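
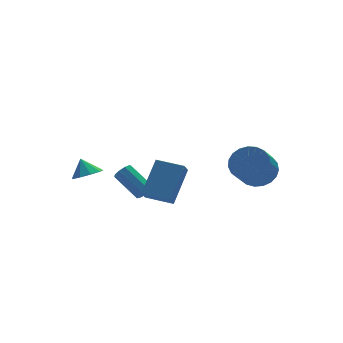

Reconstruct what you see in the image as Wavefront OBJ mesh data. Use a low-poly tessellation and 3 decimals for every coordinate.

v -0.594 -0.533 -1.305
v -0.271 -0.682 -0.886
v -0.824 0.744 0.045
v -1.146 0.893 -0.375
v -0.082 -0.456 -1.12
v -0.634 0.97 -0.189
v -0.132 -0.266 -1.44
v -0.685 1.16 -0.51
v -0.399 -0.201 -1.698
v -0.951 1.225 -0.767
v -0.756 -0.291 -1.772
v -1.309 1.134 -0.841
v -1.038 -0.495 -1.628
v -1.59 0.931 -0.697
v -1.112 -0.716 -1.332
v -1.664 0.71 -0.402
v -0.943 -0.852 -1.025
v -1.496 0.574 -0.094
v -0.611 -0.838 -0.848
v -1.164 0.588 0.083
v -0.953 -4.321 0.08
v -1.367 -4.776 0.709
v -1.932 -3.246 0.214
v -2.346 -3.702 0.843
v 0.286 -3.378 1.577
v -0.128 -3.834 2.206
v -0.693 -2.304 1.711
v -1.107 -2.759 2.34
v 4.199 -3.273 0.473
v 4.973 -3.976 0.647
v 4.054 -4.711 1.761
v 3.281 -4.007 1.587
v 5.071 -3.659 0.937
v 4.152 -4.393 2.051
v 5.018 -3.275 1.146
v 4.099 -4.009 2.261
v 4.823 -2.89 1.239
v 3.905 -3.624 2.354
v 4.521 -2.572 1.2
v 3.603 -3.306 2.314
v 4.163 -2.375 1.035
v 3.245 -3.109 2.149
v 3.811 -2.333 0.772
v 2.893 -3.067 1.887
v 3.527 -2.454 0.458
v 2.608 -3.188 1.573
v 3.358 -2.716 0.147
v 2.44 -3.45 1.261
v 3.335 -3.075 -0.109
v 2.417 -3.809 1.006
v 3.462 -3.468 -0.263
v 2.543 -4.202 0.851
v 3.715 -3.827 -0.291
v 2.797 -4.561 0.824
v 4.053 -4.09 -0.186
v 3.135 -4.824 0.928
v 4.416 -4.213 0.032
v 3.497 -4.947 1.147
v 4.741 -4.172 0.327
v 3.823 -4.906 1.442
v -2.357 2.517 -1.181
v -1.906 1.932 -0.762
v -2.463 3.083 -0.279
v -1.552 2.34 -0.976
v -1.574 2.831 -1.286
v -1.964 3.176 -1.547
v -2.537 3.212 -1.637
v -3.026 2.923 -1.513
v -3.203 2.445 -1.234
v -2.983 2 -0.93
v -2.471 1.798 -0.744
f 2 1 5
f 2 5 3
f 3 5 6
f 3 6 4
f 5 1 7
f 5 7 6
f 6 7 8
f 6 8 4
f 7 1 9
f 7 9 8
f 8 9 10
f 8 10 4
f 9 1 11
f 9 11 10
f 10 11 12
f 10 12 4
f 11 1 13
f 11 13 12
f 12 13 14
f 12 14 4
f 13 1 15
f 13 15 14
f 14 15 16
f 14 16 4
f 15 1 17
f 15 17 16
f 16 17 18
f 16 18 4
f 17 1 19
f 17 19 18
f 18 19 20
f 18 20 4
f 19 1 2
f 19 2 20
f 20 2 3
f 20 3 4
f 22 24 21
f 25 22 21
f 21 24 23
f 23 25 21
f 22 28 24
f 26 22 25
f 26 28 22
f 24 28 23
f 27 25 23
f 23 28 27
f 27 26 25
f 28 26 27
f 30 29 33
f 30 33 31
f 31 33 34
f 31 34 32
f 33 29 35
f 33 35 34
f 34 35 36
f 34 36 32
f 35 29 37
f 35 37 36
f 36 37 38
f 36 38 32
f 37 29 39
f 37 39 38
f 38 39 40
f 38 40 32
f 39 29 41
f 39 41 40
f 40 41 42
f 40 42 32
f 41 29 43
f 41 43 42
f 42 43 44
f 42 44 32
f 43 29 45
f 43 45 44
f 44 45 46
f 44 46 32
f 45 29 47
f 45 47 46
f 46 47 48
f 46 48 32
f 47 29 49
f 47 49 48
f 48 49 50
f 48 50 32
f 49 29 51
f 49 51 50
f 50 51 52
f 50 52 32
f 51 29 53
f 51 53 52
f 52 53 54
f 52 54 32
f 53 29 55
f 53 55 54
f 54 55 56
f 54 56 32
f 55 29 57
f 55 57 56
f 56 57 58
f 56 58 32
f 57 29 59
f 57 59 58
f 58 59 60
f 58 60 32
f 59 29 30
f 59 30 60
f 60 30 31
f 60 31 32
f 62 61 64
f 62 64 63
f 64 61 65
f 64 65 63
f 65 61 66
f 65 66 63
f 66 61 67
f 66 67 63
f 67 61 68
f 67 68 63
f 68 61 69
f 68 69 63
f 69 61 70
f 69 70 63
f 70 61 71
f 70 71 63
f 71 61 62
f 71 62 63



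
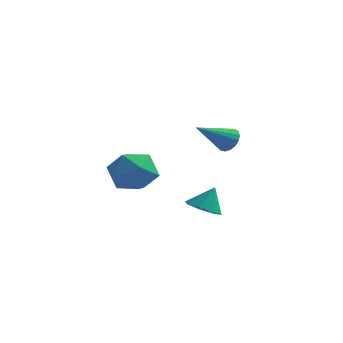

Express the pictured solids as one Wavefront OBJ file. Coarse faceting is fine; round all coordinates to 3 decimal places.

v -0.92 2.601 -0.321
v -0.082 1.765 -0.422
v -2.258 1.235 -0.118
v -1.42 0.399 -0.219
v -1.454 1.093 0.745
v -0.627 1.937 0.62
v -1.713 1.063 -1.16
v -0.886 1.907 -1.285
v -0.572 0.815 -0.94
v -0.412 0.833 0.237
v -1.928 2.167 -0.777
v -1.768 2.185 0.4
v 1.564 2.489 -2.248
v 2.356 2.569 -2.518
v 1.896 2.911 -1.152
v 2.008 3.1 -2.617
v 1.4 3.274 -2.5
v 0.888 2.988 -2.235
v 0.773 2.41 -1.978
v 1.121 1.879 -1.879
v 1.729 1.705 -1.996
v 2.24 1.991 -2.261
v 3.948 -0.316 2.802
v 4.287 -0.179 3.291
v 3.132 -1.564 3.718
v 4.053 -0.007 3.318
v 3.795 0.095 3.226
v 3.572 0.103 3.038
v 3.436 0.014 2.795
v 3.416 -0.15 2.554
v 3.519 -0.352 2.37
v 3.72 -0.546 2.285
v 3.973 -0.687 2.319
v 4.221 -0.743 2.463
v 4.406 -0.702 2.685
v 4.486 -0.572 2.934
v 4.443 -0.383 3.152
f 1 12 6
f 1 6 2
f 1 2 8
f 1 8 11
f 1 11 12
f 2 6 10
f 6 12 5
f 12 11 3
f 11 8 7
f 8 2 9
f 4 10 5
f 4 5 3
f 4 3 7
f 4 7 9
f 4 9 10
f 5 10 6
f 3 5 12
f 7 3 11
f 9 7 8
f 10 9 2
f 14 13 16
f 14 16 15
f 16 13 17
f 16 17 15
f 17 13 18
f 17 18 15
f 18 13 19
f 18 19 15
f 19 13 20
f 19 20 15
f 20 13 21
f 20 21 15
f 21 13 22
f 21 22 15
f 22 13 14
f 22 14 15
f 24 23 26
f 24 26 25
f 26 23 27
f 26 27 25
f 27 23 28
f 27 28 25
f 28 23 29
f 28 29 25
f 29 23 30
f 29 30 25
f 30 23 31
f 30 31 25
f 31 23 32
f 31 32 25
f 32 23 33
f 32 33 25
f 33 23 34
f 33 34 25
f 34 23 35
f 34 35 25
f 35 23 36
f 35 36 25
f 36 23 37
f 36 37 25
f 37 23 24
f 37 24 25



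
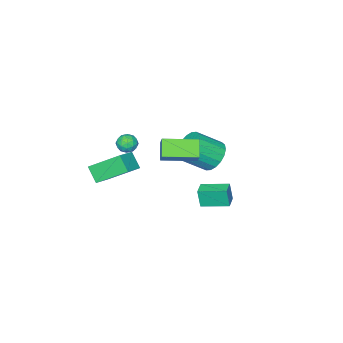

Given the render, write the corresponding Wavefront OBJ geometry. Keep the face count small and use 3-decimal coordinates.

v -3.484 1.357 -0.493
v -2.749 1.452 -1.236
v -1.561 0.599 -0.171
v -2.296 0.503 0.573
v -2.694 1.842 -0.985
v -1.506 0.989 0.08
v -2.796 2.136 -0.636
v -1.607 1.283 0.429
v -3.033 2.276 -0.259
v -1.845 1.422 0.806
v -3.361 2.233 0.072
v -2.172 1.38 1.137
v -3.712 2.017 0.291
v -2.524 1.164 1.356
v -4.019 1.671 0.355
v -2.83 0.817 1.42
v -4.219 1.261 0.251
v -3.031 0.408 1.316
v -4.274 0.871 -0
v -3.086 0.018 1.065
v -4.173 0.577 -0.349
v -2.984 -0.276 0.716
v -3.935 0.438 -0.726
v -2.747 -0.416 0.339
v -3.608 0.48 -1.057
v -2.419 -0.373 0.008
v -3.256 0.696 -1.276
v -2.068 -0.157 -0.211
v -2.95 1.043 -1.34
v -1.761 0.189 -0.275
v 0.214 -1.306 0.503
v 0.653 -1.305 0.999
v -0.233 -2.195 0.901
v 0.206 -2.194 1.397
v -0.262 -1.725 1.367
v 0.015 -1.176 1.121
v 0.405 -2.324 0.779
v 0.682 -1.775 0.533
v 0.771 -1.934 1.17
v 0.359 -1.564 1.533
v 0.061 -1.936 0.367
v -0.351 -1.566 0.73
v 0.473 -1.227 0.716
v -0.053 -2.273 1.184
v -0.328 -1.997 1.166
v -0.07 -1.996 1.458
v 0.098 -1.152 0.788
v 0.356 -1.151 1.079
v -0.182 -1.398 1.296
v 0.064 -2.349 0.821
v 0.322 -2.348 1.112
v 0.49 -1.504 0.442
v 0.748 -1.503 0.734
v 0.602 -2.102 0.604
v 0.8 -1.596 1.108
v 0.537 -2.119 1.342
v 0.654 -2.196 0.979
v 0.817 -1.873 0.834
v 0.558 -1.379 1.322
v 0.295 -1.901 1.556
v 0.02 -1.626 1.538
v 0.183 -1.303 1.393
v 0.627 -1.749 1.422
v 0.125 -1.599 0.344
v -0.138 -2.121 0.578
v 0.237 -2.197 0.507
v 0.4 -1.874 0.362
v -0.117 -1.381 0.558
v -0.38 -1.904 0.792
v -0.397 -1.627 1.066
v -0.234 -1.304 0.921
v -0.207 -1.751 0.478
v 2.384 2.94 3.06
v 1.754 2.336 3.839
v 0.96 4.266 2.936
v 0.33 3.662 3.715
v 2.85 3.518 3.885
v 2.22 2.914 4.664
v 1.426 4.844 3.761
v 0.796 4.24 4.54
v 1.766 -2.268 -0.149
v 0.813 -0.767 1.042
v 1.921 -1.495 -1
v 0.968 0.006 0.191
v 3.032 -1.906 0.409
v 2.079 -0.405 1.6
v 3.187 -1.133 -0.442
v 2.234 0.368 0.749
v -3.417 0.664 -4.458
v -3.375 0.458 -3.276
v -4.309 2.06 -4.182
v -4.267 1.854 -3.001
v -2.613 1.166 -4.399
v -2.571 0.96 -3.218
v -3.505 2.562 -4.124
v -3.463 2.356 -2.942
f 2 1 5
f 2 5 3
f 3 5 6
f 3 6 4
f 5 1 7
f 5 7 6
f 6 7 8
f 6 8 4
f 7 1 9
f 7 9 8
f 8 9 10
f 8 10 4
f 9 1 11
f 9 11 10
f 10 11 12
f 10 12 4
f 11 1 13
f 11 13 12
f 12 13 14
f 12 14 4
f 13 1 15
f 13 15 14
f 14 15 16
f 14 16 4
f 15 1 17
f 15 17 16
f 16 17 18
f 16 18 4
f 17 1 19
f 17 19 18
f 18 19 20
f 18 20 4
f 19 1 21
f 19 21 20
f 20 21 22
f 20 22 4
f 21 1 23
f 21 23 22
f 22 23 24
f 22 24 4
f 23 1 25
f 23 25 24
f 24 25 26
f 24 26 4
f 25 1 27
f 25 27 26
f 26 27 28
f 26 28 4
f 27 1 29
f 27 29 28
f 28 29 30
f 28 30 4
f 29 1 2
f 29 2 30
f 30 2 3
f 30 3 4
f 31 68 47
f 68 42 71
f 47 71 36
f 68 71 47
f 31 47 43
f 47 36 48
f 43 48 32
f 47 48 43
f 31 43 52
f 43 32 53
f 52 53 38
f 43 53 52
f 31 52 64
f 52 38 67
f 64 67 41
f 52 67 64
f 31 64 68
f 64 41 72
f 68 72 42
f 64 72 68
f 32 48 59
f 48 36 62
f 59 62 40
f 48 62 59
f 36 71 49
f 71 42 70
f 49 70 35
f 71 70 49
f 42 72 69
f 72 41 65
f 69 65 33
f 72 65 69
f 41 67 66
f 67 38 54
f 66 54 37
f 67 54 66
f 38 53 58
f 53 32 55
f 58 55 39
f 53 55 58
f 34 60 46
f 60 40 61
f 46 61 35
f 60 61 46
f 34 46 44
f 46 35 45
f 44 45 33
f 46 45 44
f 34 44 51
f 44 33 50
f 51 50 37
f 44 50 51
f 34 51 56
f 51 37 57
f 56 57 39
f 51 57 56
f 34 56 60
f 56 39 63
f 60 63 40
f 56 63 60
f 35 61 49
f 61 40 62
f 49 62 36
f 61 62 49
f 33 45 69
f 45 35 70
f 69 70 42
f 45 70 69
f 37 50 66
f 50 33 65
f 66 65 41
f 50 65 66
f 39 57 58
f 57 37 54
f 58 54 38
f 57 54 58
f 40 63 59
f 63 39 55
f 59 55 32
f 63 55 59
f 74 76 73
f 77 74 73
f 73 76 75
f 75 77 73
f 74 80 76
f 78 74 77
f 78 80 74
f 76 80 75
f 79 77 75
f 75 80 79
f 79 78 77
f 80 78 79
f 82 84 81
f 85 82 81
f 81 84 83
f 83 85 81
f 82 88 84
f 86 82 85
f 86 88 82
f 84 88 83
f 87 85 83
f 83 88 87
f 87 86 85
f 88 86 87
f 90 92 89
f 93 90 89
f 89 92 91
f 91 93 89
f 90 96 92
f 94 90 93
f 94 96 90
f 92 96 91
f 95 93 91
f 91 96 95
f 95 94 93
f 96 94 95



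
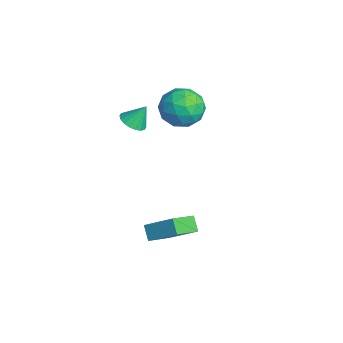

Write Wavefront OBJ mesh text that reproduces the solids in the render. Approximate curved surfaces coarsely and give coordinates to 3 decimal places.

v 2.622 -3.656 -4.972
v 1.975 -3.704 -4.348
v 3.507 -2.5 -3.965
v 2.86 -2.548 -3.342
v 3.4 -4.872 -4.258
v 2.753 -4.92 -3.635
v 4.285 -3.716 -3.252
v 3.638 -3.764 -2.628
v -2.977 -4.123 -0.648
v -2.306 -4.449 -0.506
v -2.883 -3.457 0.428
v -2.22 -4.175 -0.683
v -2.284 -3.89 -0.854
v -2.485 -3.651 -0.984
v -2.784 -3.506 -1.047
v -3.121 -3.483 -1.032
v -3.43 -3.587 -0.941
v -3.649 -3.797 -0.791
v -3.735 -4.072 -0.614
v -3.671 -4.357 -0.443
v -3.469 -4.595 -0.313
v -3.17 -4.741 -0.249
v -2.833 -4.763 -0.265
v -2.525 -4.659 -0.356
v -3.421 -0.954 0.512
v -2.644 -0.796 -0.442
v -2.536 -2.704 0.942
v -1.759 -2.546 -0.012
v -1.671 -1.816 0.987
v -2.218 -0.734 0.721
v -2.962 -2.766 -0.221
v -3.509 -1.684 -0.487
v -2.361 -1.916 -0.896
v -1.563 -1.328 -0.149
v -3.617 -2.172 0.649
v -2.819 -1.584 1.396
v -3.11 -0.722 -0.003
v -2.07 -2.778 0.503
v -2.018 -2.349 1.09
v -1.561 -2.256 0.529
v -2.86 -0.685 0.681
v -2.403 -0.592 0.12
v -1.831 -1.191 0.96
v -2.777 -2.908 0.38
v -2.32 -2.815 -0.181
v -3.619 -1.244 -0.029
v -3.162 -1.151 -0.59
v -3.349 -2.309 -0.46
v -2.487 -1.287 -0.83
v -1.967 -2.315 -0.578
v -2.674 -2.444 -0.7
v -2.996 -1.809 -0.856
v -2.018 -0.941 -0.392
v -1.498 -1.97 -0.139
v -1.446 -1.541 0.449
v -1.767 -0.905 0.292
v -1.852 -1.6 -0.658
v -3.682 -1.53 0.639
v -3.162 -2.559 0.892
v -3.413 -2.595 0.208
v -3.734 -1.959 0.051
v -3.213 -1.185 1.078
v -2.693 -2.213 1.33
v -2.184 -1.691 1.356
v -2.506 -1.056 1.2
v -3.328 -1.9 1.158
f 2 4 1
f 5 2 1
f 1 4 3
f 3 5 1
f 2 8 4
f 6 2 5
f 6 8 2
f 4 8 3
f 7 5 3
f 3 8 7
f 7 6 5
f 8 6 7
f 10 9 12
f 10 12 11
f 12 9 13
f 12 13 11
f 13 9 14
f 13 14 11
f 14 9 15
f 14 15 11
f 15 9 16
f 15 16 11
f 16 9 17
f 16 17 11
f 17 9 18
f 17 18 11
f 18 9 19
f 18 19 11
f 19 9 20
f 19 20 11
f 20 9 21
f 20 21 11
f 21 9 22
f 21 22 11
f 22 9 23
f 22 23 11
f 23 9 24
f 23 24 11
f 24 9 10
f 24 10 11
f 25 62 41
f 62 36 65
f 41 65 30
f 62 65 41
f 25 41 37
f 41 30 42
f 37 42 26
f 41 42 37
f 25 37 46
f 37 26 47
f 46 47 32
f 37 47 46
f 25 46 58
f 46 32 61
f 58 61 35
f 46 61 58
f 25 58 62
f 58 35 66
f 62 66 36
f 58 66 62
f 26 42 53
f 42 30 56
f 53 56 34
f 42 56 53
f 30 65 43
f 65 36 64
f 43 64 29
f 65 64 43
f 36 66 63
f 66 35 59
f 63 59 27
f 66 59 63
f 35 61 60
f 61 32 48
f 60 48 31
f 61 48 60
f 32 47 52
f 47 26 49
f 52 49 33
f 47 49 52
f 28 54 40
f 54 34 55
f 40 55 29
f 54 55 40
f 28 40 38
f 40 29 39
f 38 39 27
f 40 39 38
f 28 38 45
f 38 27 44
f 45 44 31
f 38 44 45
f 28 45 50
f 45 31 51
f 50 51 33
f 45 51 50
f 28 50 54
f 50 33 57
f 54 57 34
f 50 57 54
f 29 55 43
f 55 34 56
f 43 56 30
f 55 56 43
f 27 39 63
f 39 29 64
f 63 64 36
f 39 64 63
f 31 44 60
f 44 27 59
f 60 59 35
f 44 59 60
f 33 51 52
f 51 31 48
f 52 48 32
f 51 48 52
f 34 57 53
f 57 33 49
f 53 49 26
f 57 49 53



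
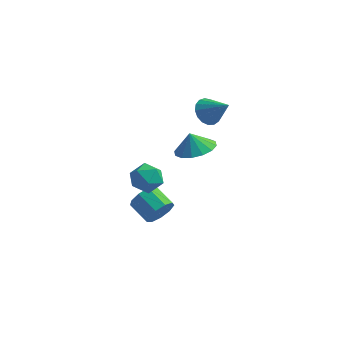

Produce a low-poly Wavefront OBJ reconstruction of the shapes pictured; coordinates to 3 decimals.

v 0.585 0.812 -0.231
v 1.257 0.393 -0.645
v 0.523 -0.253 0.745
v 1.195 -0.672 0.331
v 1.346 0.094 0.767
v 1.385 0.752 0.163
v 0.395 -0.612 -0.063
v 0.434 0.046 -0.667
v 1.14 -0.487 -0.542
v 1.728 -0.051 -0.029
v 0.052 0.191 0.129
v 0.64 0.627 0.642
v 2.936 3.433 2.653
v 3.362 4.058 2.425
v 4.024 3.047 3.627
v 3.154 4.191 2.711
v 2.895 4.15 2.984
v 2.646 3.945 3.181
v 2.463 3.622 3.257
v 2.389 3.257 3.195
v 2.44 2.932 3.009
v 2.605 2.722 2.741
v 2.845 2.674 2.453
v 3.107 2.801 2.211
v 3.329 3.073 2.071
v 3.462 3.427 2.063
v 3.474 3.782 2.191
v 1.199 1.327 -3.494
v 1.692 1.654 -2.912
v 0.675 2.319 -2.424
v 0.181 1.993 -3.006
v 1.688 1.987 -3.373
v 0.671 2.652 -2.884
v 1.455 2.01 -3.89
v 0.438 2.676 -3.401
v 1.102 1.715 -4.222
v 0.085 2.38 -3.733
v 0.794 1.238 -4.214
v -0.223 1.903 -3.725
v 0.676 0.803 -3.869
v -0.342 1.468 -3.38
v 0.802 0.613 -3.349
v -0.216 1.278 -2.86
v 1.113 0.758 -2.897
v 0.096 1.423 -2.408
v 1.465 1.169 -2.724
v 0.448 1.834 -2.236
v 2.48 2.895 0.294
v 3.472 3.025 0.612
v 2.16 3.005 1.246
v 3.295 3.525 0.495
v 2.9 3.857 0.325
v 2.392 3.931 0.146
v 1.908 3.727 0.006
v 1.577 3.301 -0.056
v 1.488 2.766 -0.024
v 1.664 2.265 0.093
v 2.06 1.933 0.264
v 2.568 1.86 0.443
v 3.052 2.063 0.582
v 3.383 2.49 0.644
f 1 12 6
f 1 6 2
f 1 2 8
f 1 8 11
f 1 11 12
f 2 6 10
f 6 12 5
f 12 11 3
f 11 8 7
f 8 2 9
f 4 10 5
f 4 5 3
f 4 3 7
f 4 7 9
f 4 9 10
f 5 10 6
f 3 5 12
f 7 3 11
f 9 7 8
f 10 9 2
f 14 13 16
f 14 16 15
f 16 13 17
f 16 17 15
f 17 13 18
f 17 18 15
f 18 13 19
f 18 19 15
f 19 13 20
f 19 20 15
f 20 13 21
f 20 21 15
f 21 13 22
f 21 22 15
f 22 13 23
f 22 23 15
f 23 13 24
f 23 24 15
f 24 13 25
f 24 25 15
f 25 13 26
f 25 26 15
f 26 13 27
f 26 27 15
f 27 13 14
f 27 14 15
f 29 28 32
f 29 32 30
f 30 32 33
f 30 33 31
f 32 28 34
f 32 34 33
f 33 34 35
f 33 35 31
f 34 28 36
f 34 36 35
f 35 36 37
f 35 37 31
f 36 28 38
f 36 38 37
f 37 38 39
f 37 39 31
f 38 28 40
f 38 40 39
f 39 40 41
f 39 41 31
f 40 28 42
f 40 42 41
f 41 42 43
f 41 43 31
f 42 28 44
f 42 44 43
f 43 44 45
f 43 45 31
f 44 28 46
f 44 46 45
f 45 46 47
f 45 47 31
f 46 28 29
f 46 29 47
f 47 29 30
f 47 30 31
f 49 48 51
f 49 51 50
f 51 48 52
f 51 52 50
f 52 48 53
f 52 53 50
f 53 48 54
f 53 54 50
f 54 48 55
f 54 55 50
f 55 48 56
f 55 56 50
f 56 48 57
f 56 57 50
f 57 48 58
f 57 58 50
f 58 48 59
f 58 59 50
f 59 48 60
f 59 60 50
f 60 48 61
f 60 61 50
f 61 48 49
f 61 49 50



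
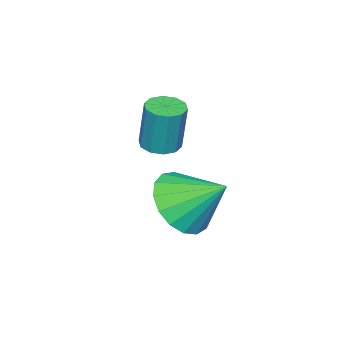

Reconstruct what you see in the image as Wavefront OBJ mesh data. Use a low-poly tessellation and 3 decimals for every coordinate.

v -0.763 -1.388 0.909
v -0.023 -0.853 0.371
v -0.957 -0.172 1.851
v -0.454 -0.736 0.132
v -0.957 -0.769 0.071
v -1.415 -0.943 0.201
v -1.724 -1.219 0.494
v -1.813 -1.534 0.882
v -1.661 -1.815 1.276
v -1.304 -1.998 1.586
v -0.823 -2.042 1.741
v -0.328 -1.936 1.705
v 0.067 -1.704 1.487
v 0.272 -1.4 1.136
v 0.24 -1.093 0.734
v -3.52 -3.952 0.97
v -2.926 -3.878 0.929
v -2.846 -3.633 2.508
v -3.44 -3.708 2.55
v -3.086 -3.546 0.886
v -3.007 -3.302 2.465
v -3.412 -3.37 0.875
v -3.333 -3.125 2.454
v -3.779 -3.416 0.9
v -3.7 -3.171 2.48
v -4.047 -3.667 0.953
v -3.968 -3.422 2.532
v -4.114 -4.027 1.012
v -4.034 -3.782 2.591
v -3.953 -4.358 1.055
v -3.874 -4.114 2.634
v -3.627 -4.535 1.066
v -3.548 -4.29 2.645
v -3.26 -4.489 1.04
v -3.181 -4.244 2.62
v -2.992 -4.238 0.988
v -2.913 -3.993 2.567
f 2 1 4
f 2 4 3
f 4 1 5
f 4 5 3
f 5 1 6
f 5 6 3
f 6 1 7
f 6 7 3
f 7 1 8
f 7 8 3
f 8 1 9
f 8 9 3
f 9 1 10
f 9 10 3
f 10 1 11
f 10 11 3
f 11 1 12
f 11 12 3
f 12 1 13
f 12 13 3
f 13 1 14
f 13 14 3
f 14 1 15
f 14 15 3
f 15 1 2
f 15 2 3
f 17 16 20
f 17 20 18
f 18 20 21
f 18 21 19
f 20 16 22
f 20 22 21
f 21 22 23
f 21 23 19
f 22 16 24
f 22 24 23
f 23 24 25
f 23 25 19
f 24 16 26
f 24 26 25
f 25 26 27
f 25 27 19
f 26 16 28
f 26 28 27
f 27 28 29
f 27 29 19
f 28 16 30
f 28 30 29
f 29 30 31
f 29 31 19
f 30 16 32
f 30 32 31
f 31 32 33
f 31 33 19
f 32 16 34
f 32 34 33
f 33 34 35
f 33 35 19
f 34 16 36
f 34 36 35
f 35 36 37
f 35 37 19
f 36 16 17
f 36 17 37
f 37 17 18
f 37 18 19



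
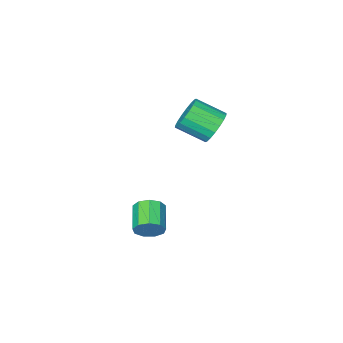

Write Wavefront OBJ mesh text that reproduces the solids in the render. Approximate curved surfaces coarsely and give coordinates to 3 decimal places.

v -1.977 -0.836 1.849
v -1.289 -0.77 1.112
v -0.295 -1.937 1.935
v -0.983 -2.004 2.671
v -1.157 -0.452 1.402
v -0.162 -1.619 2.225
v -1.187 -0.211 1.78
v -0.193 -1.378 2.603
v -1.373 -0.094 2.172
v -0.379 -1.261 2.995
v -1.68 -0.124 2.5
v -0.685 -1.291 3.322
v -2.045 -0.295 2.698
v -1.05 -1.462 3.521
v -2.396 -0.573 2.729
v -1.402 -1.74 3.552
v -2.665 -0.903 2.585
v -1.671 -2.07 3.408
v -2.798 -1.221 2.295
v -1.803 -2.388 3.118
v -2.767 -1.462 1.917
v -1.773 -2.629 2.74
v -2.581 -1.579 1.525
v -1.587 -2.746 2.348
v -2.275 -1.549 1.198
v -1.28 -2.716 2.02
v -1.91 -1.378 0.999
v -0.915 -2.545 1.822
v -1.558 -1.1 0.968
v -0.564 -2.267 1.791
v 2.117 -0.747 -3.958
v 2.688 -0.849 -3.365
v 1.835 -2.054 -2.749
v 1.263 -1.953 -3.342
v 2.293 -0.481 -3.192
v 1.439 -1.686 -2.576
v 1.815 -0.237 -3.378
v 0.961 -1.442 -2.762
v 1.478 -0.232 -3.835
v 0.625 -1.437 -3.219
v 1.44 -0.468 -4.35
v 0.587 -1.674 -3.733
v 1.719 -0.835 -4.681
v 0.865 -2.04 -4.065
v 2.184 -1.161 -4.674
v 1.33 -2.366 -4.058
v 2.617 -1.293 -4.332
v 1.764 -2.498 -3.716
v 2.817 -1.17 -3.815
v 1.963 -2.375 -3.199
f 2 1 5
f 2 5 3
f 3 5 6
f 3 6 4
f 5 1 7
f 5 7 6
f 6 7 8
f 6 8 4
f 7 1 9
f 7 9 8
f 8 9 10
f 8 10 4
f 9 1 11
f 9 11 10
f 10 11 12
f 10 12 4
f 11 1 13
f 11 13 12
f 12 13 14
f 12 14 4
f 13 1 15
f 13 15 14
f 14 15 16
f 14 16 4
f 15 1 17
f 15 17 16
f 16 17 18
f 16 18 4
f 17 1 19
f 17 19 18
f 18 19 20
f 18 20 4
f 19 1 21
f 19 21 20
f 20 21 22
f 20 22 4
f 21 1 23
f 21 23 22
f 22 23 24
f 22 24 4
f 23 1 25
f 23 25 24
f 24 25 26
f 24 26 4
f 25 1 27
f 25 27 26
f 26 27 28
f 26 28 4
f 27 1 29
f 27 29 28
f 28 29 30
f 28 30 4
f 29 1 2
f 29 2 30
f 30 2 3
f 30 3 4
f 32 31 35
f 32 35 33
f 33 35 36
f 33 36 34
f 35 31 37
f 35 37 36
f 36 37 38
f 36 38 34
f 37 31 39
f 37 39 38
f 38 39 40
f 38 40 34
f 39 31 41
f 39 41 40
f 40 41 42
f 40 42 34
f 41 31 43
f 41 43 42
f 42 43 44
f 42 44 34
f 43 31 45
f 43 45 44
f 44 45 46
f 44 46 34
f 45 31 47
f 45 47 46
f 46 47 48
f 46 48 34
f 47 31 49
f 47 49 48
f 48 49 50
f 48 50 34
f 49 31 32
f 49 32 50
f 50 32 33
f 50 33 34



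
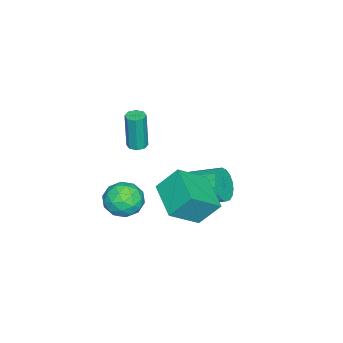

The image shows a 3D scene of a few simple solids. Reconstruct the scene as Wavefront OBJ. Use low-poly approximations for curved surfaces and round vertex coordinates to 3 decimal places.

v 1.427 -0.535 -2.324
v 2.036 -1.356 -2.713
v 0.284 -1.704 -1.647
v 0.893 -2.525 -2.036
v 1.269 -1.906 -1.217
v 1.975 -1.184 -1.635
v 0.345 -1.876 -2.725
v 1.051 -1.154 -3.143
v 1.367 -2.185 -2.961
v 1.938 -2.204 -2.029
v 0.382 -0.856 -2.331
v 0.953 -0.875 -1.399
v 1.832 -0.843 -2.578
v 0.488 -2.217 -1.782
v 0.709 -1.853 -1.3
v 1.067 -2.336 -1.529
v 1.796 -0.742 -1.944
v 2.154 -1.225 -2.173
v 1.703 -1.548 -1.293
v 0.166 -1.835 -2.187
v 0.524 -2.318 -2.416
v 1.253 -0.724 -2.831
v 1.611 -1.207 -3.06
v 0.617 -1.512 -3.067
v 1.796 -1.813 -2.953
v 1.124 -2.5 -2.554
v 0.802 -2.118 -2.959
v 1.217 -1.694 -3.205
v 2.132 -1.824 -2.405
v 1.46 -2.511 -2.007
v 1.681 -2.147 -1.525
v 2.097 -1.723 -1.771
v 1.739 -2.311 -2.55
v 0.86 -0.549 -2.353
v 0.188 -1.236 -1.955
v 0.223 -1.337 -2.589
v 0.639 -0.913 -2.835
v 1.196 -0.56 -1.806
v 0.524 -1.247 -1.407
v 1.103 -1.366 -1.155
v 1.518 -0.942 -1.401
v 0.581 -0.749 -1.81
v -2.829 0.449 -3.78
v -2.205 0.179 -3.02
v -2.347 1.82 -2.32
v -2.971 2.091 -3.08
v -1.919 0.338 -3.334
v -2.06 1.979 -2.634
v -1.813 0.518 -3.737
v -1.954 2.16 -3.037
v -1.908 0.686 -4.148
v -2.049 2.327 -3.448
v -2.185 0.806 -4.486
v -2.327 2.447 -3.786
v -2.591 0.856 -4.685
v -2.732 2.497 -3.985
v -3.043 0.825 -4.704
v -3.185 2.466 -4.004
v -3.453 0.72 -4.54
v -3.595 2.361 -3.84
v -3.74 0.561 -4.226
v -3.881 2.202 -3.526
v -3.846 0.38 -3.823
v -3.987 2.022 -3.123
v -3.751 0.213 -3.412
v -3.892 1.854 -2.712
v -3.473 0.093 -3.074
v -3.615 1.734 -2.374
v -3.068 0.043 -2.875
v -3.209 1.684 -2.175
v -2.615 0.074 -2.856
v -2.757 1.715 -2.156
v 0.735 -0.027 -1.064
v 0.328 0.946 0.18
v -0.521 1.003 -2.281
v -0.929 1.975 -1.037
v 2.329 1.305 -1.583
v 1.921 2.277 -0.339
v 1.072 2.334 -2.8
v 0.665 3.307 -1.556
v 0.186 -1.191 1.276
v 0.66 -1.404 1.271
v 0.649 -1.481 3.379
v 0.174 -1.269 3.384
v 0.672 -1.006 1.285
v 0.66 -1.084 3.394
v 0.398 -0.717 1.294
v 0.387 -0.795 3.403
v 0.001 -0.705 1.293
v -0.011 -0.783 3.401
v -0.289 -0.979 1.281
v -0.3 -1.056 3.389
v -0.3 -1.376 1.266
v -0.312 -1.454 3.375
v -0.027 -1.665 1.257
v -0.038 -1.743 3.366
v 0.371 -1.677 1.259
v 0.359 -1.755 3.367
f 1 38 17
f 38 12 41
f 17 41 6
f 38 41 17
f 1 17 13
f 17 6 18
f 13 18 2
f 17 18 13
f 1 13 22
f 13 2 23
f 22 23 8
f 13 23 22
f 1 22 34
f 22 8 37
f 34 37 11
f 22 37 34
f 1 34 38
f 34 11 42
f 38 42 12
f 34 42 38
f 2 18 29
f 18 6 32
f 29 32 10
f 18 32 29
f 6 41 19
f 41 12 40
f 19 40 5
f 41 40 19
f 12 42 39
f 42 11 35
f 39 35 3
f 42 35 39
f 11 37 36
f 37 8 24
f 36 24 7
f 37 24 36
f 8 23 28
f 23 2 25
f 28 25 9
f 23 25 28
f 4 30 16
f 30 10 31
f 16 31 5
f 30 31 16
f 4 16 14
f 16 5 15
f 14 15 3
f 16 15 14
f 4 14 21
f 14 3 20
f 21 20 7
f 14 20 21
f 4 21 26
f 21 7 27
f 26 27 9
f 21 27 26
f 4 26 30
f 26 9 33
f 30 33 10
f 26 33 30
f 5 31 19
f 31 10 32
f 19 32 6
f 31 32 19
f 3 15 39
f 15 5 40
f 39 40 12
f 15 40 39
f 7 20 36
f 20 3 35
f 36 35 11
f 20 35 36
f 9 27 28
f 27 7 24
f 28 24 8
f 27 24 28
f 10 33 29
f 33 9 25
f 29 25 2
f 33 25 29
f 44 43 47
f 44 47 45
f 45 47 48
f 45 48 46
f 47 43 49
f 47 49 48
f 48 49 50
f 48 50 46
f 49 43 51
f 49 51 50
f 50 51 52
f 50 52 46
f 51 43 53
f 51 53 52
f 52 53 54
f 52 54 46
f 53 43 55
f 53 55 54
f 54 55 56
f 54 56 46
f 55 43 57
f 55 57 56
f 56 57 58
f 56 58 46
f 57 43 59
f 57 59 58
f 58 59 60
f 58 60 46
f 59 43 61
f 59 61 60
f 60 61 62
f 60 62 46
f 61 43 63
f 61 63 62
f 62 63 64
f 62 64 46
f 63 43 65
f 63 65 64
f 64 65 66
f 64 66 46
f 65 43 67
f 65 67 66
f 66 67 68
f 66 68 46
f 67 43 69
f 67 69 68
f 68 69 70
f 68 70 46
f 69 43 71
f 69 71 70
f 70 71 72
f 70 72 46
f 71 43 44
f 71 44 72
f 72 44 45
f 72 45 46
f 74 76 73
f 77 74 73
f 73 76 75
f 75 77 73
f 74 80 76
f 78 74 77
f 78 80 74
f 76 80 75
f 79 77 75
f 75 80 79
f 79 78 77
f 80 78 79
f 82 81 85
f 82 85 83
f 83 85 86
f 83 86 84
f 85 81 87
f 85 87 86
f 86 87 88
f 86 88 84
f 87 81 89
f 87 89 88
f 88 89 90
f 88 90 84
f 89 81 91
f 89 91 90
f 90 91 92
f 90 92 84
f 91 81 93
f 91 93 92
f 92 93 94
f 92 94 84
f 93 81 95
f 93 95 94
f 94 95 96
f 94 96 84
f 95 81 97
f 95 97 96
f 96 97 98
f 96 98 84
f 97 81 82
f 97 82 98
f 98 82 83
f 98 83 84



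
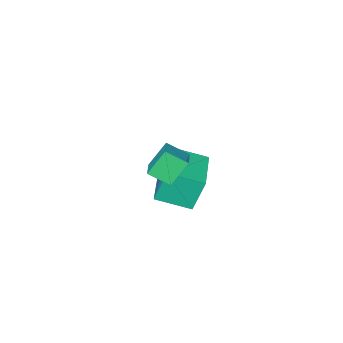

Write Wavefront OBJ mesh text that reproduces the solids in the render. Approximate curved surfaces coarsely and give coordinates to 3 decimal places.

v 1.491 -0.89 1.973
v 2.086 -0.094 2.344
v 0.941 -0.259 1.503
v 1.536 0.536 1.873
v 2.184 -0.976 1.047
v 2.779 -0.181 1.417
v 1.634 -0.346 0.576
v 2.229 0.45 0.947
v -1.679 -3.504 -3.729
v -2.124 -3.289 -2.281
v -0.42 -1.972 -3.571
v -0.865 -1.756 -2.123
v -0.595 -4.444 -3.257
v -1.04 -4.228 -1.809
v 0.664 -2.911 -3.099
v 0.219 -2.696 -1.651
f 2 4 1
f 5 2 1
f 1 4 3
f 3 5 1
f 2 8 4
f 6 2 5
f 6 8 2
f 4 8 3
f 7 5 3
f 3 8 7
f 7 6 5
f 8 6 7
f 10 12 9
f 13 10 9
f 9 12 11
f 11 13 9
f 10 16 12
f 14 10 13
f 14 16 10
f 12 16 11
f 15 13 11
f 11 16 15
f 15 14 13
f 16 14 15



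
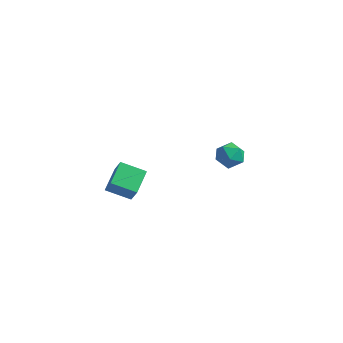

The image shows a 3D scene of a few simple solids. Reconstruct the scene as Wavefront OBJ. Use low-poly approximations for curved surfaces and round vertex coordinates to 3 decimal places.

v 2.879 3.866 0.451
v 3.345 3.567 0.951
v 1.955 3.693 1.209
v 2.421 3.394 1.709
v 2.458 4.123 1.553
v 3.029 4.23 1.085
v 2.271 3.03 1.075
v 2.842 3.137 0.607
v 2.969 3.05 1.337
v 3.085 3.726 1.633
v 2.215 3.534 0.527
v 2.331 4.21 0.823
v 0.15 -2.599 2.135
v 0.6 -2.865 2.952
v -0.055 -1.474 2.614
v 0.395 -1.74 3.432
v 1.185 -2.22 1.688
v 1.635 -2.486 2.506
v 0.98 -1.095 2.168
v 1.43 -1.361 2.985
f 1 12 6
f 1 6 2
f 1 2 8
f 1 8 11
f 1 11 12
f 2 6 10
f 6 12 5
f 12 11 3
f 11 8 7
f 8 2 9
f 4 10 5
f 4 5 3
f 4 3 7
f 4 7 9
f 4 9 10
f 5 10 6
f 3 5 12
f 7 3 11
f 9 7 8
f 10 9 2
f 14 16 13
f 17 14 13
f 13 16 15
f 15 17 13
f 14 20 16
f 18 14 17
f 18 20 14
f 16 20 15
f 19 17 15
f 15 20 19
f 19 18 17
f 20 18 19



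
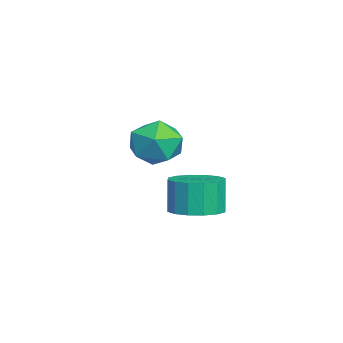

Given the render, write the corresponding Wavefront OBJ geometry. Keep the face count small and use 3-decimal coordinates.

v 0.813 -2.289 -1.192
v 1.455 -2.972 -1.04
v 1.15 -2.974 0.244
v 0.507 -2.291 0.092
v 1.701 -2.551 -0.981
v 1.396 -2.552 0.303
v 1.709 -2.059 -0.979
v 1.404 -2.06 0.306
v 1.477 -1.629 -1.033
v 1.172 -1.63 0.251
v 1.067 -1.376 -1.131
v 0.761 -1.377 0.153
v 0.589 -1.368 -1.245
v 0.283 -1.369 0.04
v 0.17 -1.606 -1.344
v -0.135 -1.608 -0.06
v -0.076 -2.028 -1.403
v -0.381 -2.029 -0.119
v -0.084 -2.52 -1.406
v -0.389 -2.521 -0.121
v 0.148 -2.95 -1.351
v -0.157 -2.951 -0.067
v 0.559 -3.203 -1.253
v 0.253 -3.204 0.031
v 1.037 -3.211 -1.14
v 0.731 -3.212 0.145
v -3.607 -3.034 0.66
v -2.554 -2.78 0.673
v -3.226 -4.58 -0.073
v -2.173 -4.326 -0.06
v -2.696 -4.516 0.87
v -2.931 -3.56 1.322
v -2.849 -3.8 -0.722
v -3.084 -2.844 -0.27
v -2.085 -3.254 -0.181
v -1.991 -3.696 0.802
v -3.789 -3.664 -0.202
v -3.695 -4.106 0.781
f 2 1 5
f 2 5 3
f 3 5 6
f 3 6 4
f 5 1 7
f 5 7 6
f 6 7 8
f 6 8 4
f 7 1 9
f 7 9 8
f 8 9 10
f 8 10 4
f 9 1 11
f 9 11 10
f 10 11 12
f 10 12 4
f 11 1 13
f 11 13 12
f 12 13 14
f 12 14 4
f 13 1 15
f 13 15 14
f 14 15 16
f 14 16 4
f 15 1 17
f 15 17 16
f 16 17 18
f 16 18 4
f 17 1 19
f 17 19 18
f 18 19 20
f 18 20 4
f 19 1 21
f 19 21 20
f 20 21 22
f 20 22 4
f 21 1 23
f 21 23 22
f 22 23 24
f 22 24 4
f 23 1 25
f 23 25 24
f 24 25 26
f 24 26 4
f 25 1 2
f 25 2 26
f 26 2 3
f 26 3 4
f 27 38 32
f 27 32 28
f 27 28 34
f 27 34 37
f 27 37 38
f 28 32 36
f 32 38 31
f 38 37 29
f 37 34 33
f 34 28 35
f 30 36 31
f 30 31 29
f 30 29 33
f 30 33 35
f 30 35 36
f 31 36 32
f 29 31 38
f 33 29 37
f 35 33 34
f 36 35 28



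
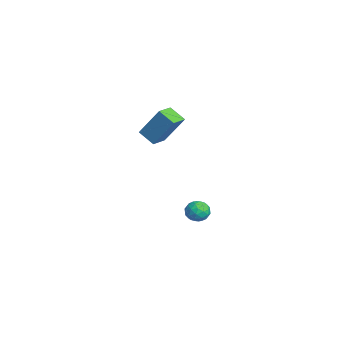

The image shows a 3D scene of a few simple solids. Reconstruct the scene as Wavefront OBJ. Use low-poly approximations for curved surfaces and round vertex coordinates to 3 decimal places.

v 3.796 -3.946 2.202
v 3.07 -4.586 2.805
v 3.005 -3.197 2.046
v 2.28 -3.837 2.648
v 4.38 -2.963 3.952
v 3.655 -3.603 4.554
v 3.59 -2.214 3.795
v 2.864 -2.854 4.398
v 2.804 -0.84 -3.203
v 3.286 -1.424 -3.225
v 2.254 -1.256 -4.215
v 2.736 -1.84 -4.237
v 2.216 -1.798 -3.689
v 2.555 -1.542 -3.063
v 2.985 -1.138 -4.377
v 3.324 -0.882 -3.751
v 3.397 -1.608 -3.95
v 2.922 -2.016 -3.525
v 2.618 -0.664 -3.915
v 2.143 -1.072 -3.49
v 3.093 -1.096 -3.125
v 2.447 -1.584 -4.315
v 2.141 -1.56 -3.993
v 2.424 -1.903 -4.006
v 2.664 -1.165 -3.03
v 2.947 -1.508 -3.043
v 2.318 -1.728 -3.316
v 2.593 -1.172 -4.397
v 2.876 -1.515 -4.41
v 3.116 -0.777 -3.434
v 3.399 -1.12 -3.447
v 3.222 -0.952 -4.124
v 3.442 -1.547 -3.564
v 3.119 -1.791 -4.16
v 3.265 -1.379 -4.242
v 3.464 -1.228 -3.874
v 3.162 -1.787 -3.314
v 2.839 -2.031 -3.91
v 2.534 -2.007 -3.587
v 2.733 -1.856 -3.219
v 3.228 -1.895 -3.741
v 2.701 -0.649 -3.53
v 2.378 -0.893 -4.126
v 2.807 -0.824 -4.221
v 3.006 -0.673 -3.853
v 2.421 -0.889 -3.28
v 2.098 -1.133 -3.876
v 2.076 -1.452 -3.566
v 2.275 -1.301 -3.198
v 2.312 -0.785 -3.699
f 2 4 1
f 5 2 1
f 1 4 3
f 3 5 1
f 2 8 4
f 6 2 5
f 6 8 2
f 4 8 3
f 7 5 3
f 3 8 7
f 7 6 5
f 8 6 7
f 9 46 25
f 46 20 49
f 25 49 14
f 46 49 25
f 9 25 21
f 25 14 26
f 21 26 10
f 25 26 21
f 9 21 30
f 21 10 31
f 30 31 16
f 21 31 30
f 9 30 42
f 30 16 45
f 42 45 19
f 30 45 42
f 9 42 46
f 42 19 50
f 46 50 20
f 42 50 46
f 10 26 37
f 26 14 40
f 37 40 18
f 26 40 37
f 14 49 27
f 49 20 48
f 27 48 13
f 49 48 27
f 20 50 47
f 50 19 43
f 47 43 11
f 50 43 47
f 19 45 44
f 45 16 32
f 44 32 15
f 45 32 44
f 16 31 36
f 31 10 33
f 36 33 17
f 31 33 36
f 12 38 24
f 38 18 39
f 24 39 13
f 38 39 24
f 12 24 22
f 24 13 23
f 22 23 11
f 24 23 22
f 12 22 29
f 22 11 28
f 29 28 15
f 22 28 29
f 12 29 34
f 29 15 35
f 34 35 17
f 29 35 34
f 12 34 38
f 34 17 41
f 38 41 18
f 34 41 38
f 13 39 27
f 39 18 40
f 27 40 14
f 39 40 27
f 11 23 47
f 23 13 48
f 47 48 20
f 23 48 47
f 15 28 44
f 28 11 43
f 44 43 19
f 28 43 44
f 17 35 36
f 35 15 32
f 36 32 16
f 35 32 36
f 18 41 37
f 41 17 33
f 37 33 10
f 41 33 37



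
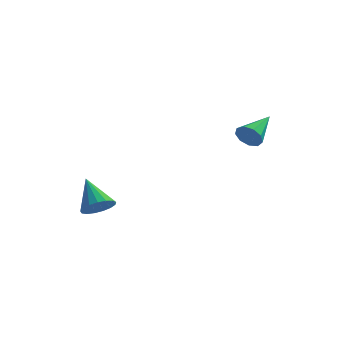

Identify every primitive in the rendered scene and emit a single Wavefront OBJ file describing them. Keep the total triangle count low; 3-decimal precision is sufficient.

v -2.428 -4.413 -2.553
v -1.792 -4.191 -2.328
v -3.112 -3.467 -1.547
v -1.868 -3.977 -2.581
v -2.072 -3.863 -2.827
v -2.358 -3.875 -3.011
v -2.66 -4.01 -3.089
v -2.908 -4.237 -3.045
v -3.047 -4.504 -2.888
v -3.044 -4.751 -2.654
v -2.9 -4.92 -2.397
v -2.647 -4.973 -2.175
v -2.345 -4.897 -2.04
v -2.061 -4.711 -2.023
v -1.862 -4.456 -2.126
v 2.708 -0.507 -0.161
v 3.063 -0.484 -0.669
v 3.332 0.947 0.341
v 2.69 -0.298 -0.744
v 2.325 -0.209 -0.547
v 2.139 -0.26 -0.169
v 2.22 -0.426 0.212
v 2.528 -0.63 0.419
v 2.921 -0.777 0.355
v 3.214 -0.797 0.049
v 3.27 -0.681 -0.355
f 2 1 4
f 2 4 3
f 4 1 5
f 4 5 3
f 5 1 6
f 5 6 3
f 6 1 7
f 6 7 3
f 7 1 8
f 7 8 3
f 8 1 9
f 8 9 3
f 9 1 10
f 9 10 3
f 10 1 11
f 10 11 3
f 11 1 12
f 11 12 3
f 12 1 13
f 12 13 3
f 13 1 14
f 13 14 3
f 14 1 15
f 14 15 3
f 15 1 2
f 15 2 3
f 17 16 19
f 17 19 18
f 19 16 20
f 19 20 18
f 20 16 21
f 20 21 18
f 21 16 22
f 21 22 18
f 22 16 23
f 22 23 18
f 23 16 24
f 23 24 18
f 24 16 25
f 24 25 18
f 25 16 26
f 25 26 18
f 26 16 17
f 26 17 18



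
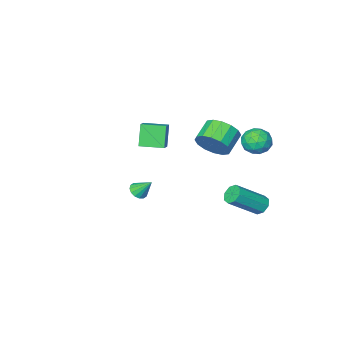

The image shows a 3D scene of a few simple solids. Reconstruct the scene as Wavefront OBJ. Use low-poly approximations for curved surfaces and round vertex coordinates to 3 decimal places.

v -3.538 3.79 3.137
v -2.812 3.595 3.659
v -4.428 3.165 4.141
v -3.702 2.97 4.663
v -3.966 3.839 4.553
v -3.416 4.225 3.933
v -3.824 2.535 3.867
v -3.274 2.921 3.247
v -2.989 2.819 4.11
v -3.077 3.625 4.534
v -4.163 3.135 3.266
v -4.251 3.941 3.69
v -3.097 3.748 3.31
v -4.143 3.012 4.49
v -4.298 3.523 4.426
v -3.872 3.408 4.732
v -3.452 4.118 3.471
v -3.025 4.003 3.778
v -3.704 4.146 4.303
v -4.215 2.757 4.022
v -3.788 2.642 4.329
v -3.368 3.352 3.068
v -2.942 3.237 3.374
v -3.536 2.614 3.497
v -2.774 3.177 3.882
v -3.297 2.809 4.472
v -3.369 2.554 4.004
v -3.046 2.781 3.64
v -2.826 3.65 4.131
v -3.349 3.283 4.721
v -3.504 3.793 4.657
v -3.181 4.021 4.292
v -2.93 3.194 4.396
v -3.891 3.477 3.079
v -4.414 3.11 3.669
v -4.059 2.739 3.508
v -3.736 2.967 3.143
v -3.943 3.951 3.328
v -4.466 3.583 3.918
v -4.194 3.979 4.16
v -3.871 4.206 3.796
v -4.31 3.566 3.404
v -1.289 -1.936 1.31
v -1.739 -2.454 2.666
v -0.74 -1.35 1.716
v -1.19 -1.868 3.072
v -0.23 -2.912 1.288
v -0.68 -3.43 2.644
v 0.319 -2.326 1.694
v -0.131 -2.844 3.05
v -3.202 -0.252 1.678
v -2.514 -0.839 2.304
v -3.591 -1.436 2.928
v -4.278 -0.848 2.302
v -2.608 -0.361 2.598
v -3.685 -0.958 3.222
v -2.862 0.146 2.646
v -3.939 -0.45 3.269
v -3.206 0.547 2.434
v -4.283 -0.049 3.058
v -3.55 0.734 2.02
v -4.627 0.138 2.644
v -3.8 0.657 1.514
v -4.877 0.06 2.138
v -3.889 0.336 1.052
v -4.966 -0.261 1.676
v -3.795 -0.142 0.758
v -4.872 -0.739 1.382
v -3.541 -0.65 0.711
v -4.618 -1.246 1.334
v -3.197 -1.051 0.922
v -4.274 -1.647 1.546
v -2.853 -1.238 1.336
v -3.93 -1.834 1.96
v -2.603 -1.16 1.842
v -3.68 -1.757 2.466
v -4.215 3.072 -1.666
v -3.869 2.823 -2.17
v -2.178 2.479 -0.837
v -2.525 2.728 -0.334
v -3.807 3.322 -2.12
v -2.116 2.977 -0.788
v -3.983 3.674 -1.805
v -2.293 3.33 -0.472
v -4.296 3.674 -1.408
v -2.606 3.33 -0.076
v -4.562 3.321 -1.163
v -2.871 2.977 0.17
v -4.624 2.823 -1.212
v -2.933 2.478 0.12
v -4.447 2.47 -1.528
v -2.757 2.126 -0.195
v -4.134 2.47 -1.924
v -2.444 2.126 -0.592
v 3.604 3.17 2.486
v 3.897 2.856 2.845
v 3.216 3.85 3.394
v 4.079 3.068 2.765
v 4.133 3.306 2.61
v 4.046 3.508 2.421
v 3.84 3.62 2.25
v 3.571 3.611 2.142
v 3.311 3.483 2.126
v 3.13 3.272 2.206
v 3.076 3.033 2.361
v 3.163 2.831 2.55
v 3.369 2.72 2.721
v 3.637 2.729 2.83
f 1 38 17
f 38 12 41
f 17 41 6
f 38 41 17
f 1 17 13
f 17 6 18
f 13 18 2
f 17 18 13
f 1 13 22
f 13 2 23
f 22 23 8
f 13 23 22
f 1 22 34
f 22 8 37
f 34 37 11
f 22 37 34
f 1 34 38
f 34 11 42
f 38 42 12
f 34 42 38
f 2 18 29
f 18 6 32
f 29 32 10
f 18 32 29
f 6 41 19
f 41 12 40
f 19 40 5
f 41 40 19
f 12 42 39
f 42 11 35
f 39 35 3
f 42 35 39
f 11 37 36
f 37 8 24
f 36 24 7
f 37 24 36
f 8 23 28
f 23 2 25
f 28 25 9
f 23 25 28
f 4 30 16
f 30 10 31
f 16 31 5
f 30 31 16
f 4 16 14
f 16 5 15
f 14 15 3
f 16 15 14
f 4 14 21
f 14 3 20
f 21 20 7
f 14 20 21
f 4 21 26
f 21 7 27
f 26 27 9
f 21 27 26
f 4 26 30
f 26 9 33
f 30 33 10
f 26 33 30
f 5 31 19
f 31 10 32
f 19 32 6
f 31 32 19
f 3 15 39
f 15 5 40
f 39 40 12
f 15 40 39
f 7 20 36
f 20 3 35
f 36 35 11
f 20 35 36
f 9 27 28
f 27 7 24
f 28 24 8
f 27 24 28
f 10 33 29
f 33 9 25
f 29 25 2
f 33 25 29
f 44 46 43
f 47 44 43
f 43 46 45
f 45 47 43
f 44 50 46
f 48 44 47
f 48 50 44
f 46 50 45
f 49 47 45
f 45 50 49
f 49 48 47
f 50 48 49
f 52 51 55
f 52 55 53
f 53 55 56
f 53 56 54
f 55 51 57
f 55 57 56
f 56 57 58
f 56 58 54
f 57 51 59
f 57 59 58
f 58 59 60
f 58 60 54
f 59 51 61
f 59 61 60
f 60 61 62
f 60 62 54
f 61 51 63
f 61 63 62
f 62 63 64
f 62 64 54
f 63 51 65
f 63 65 64
f 64 65 66
f 64 66 54
f 65 51 67
f 65 67 66
f 66 67 68
f 66 68 54
f 67 51 69
f 67 69 68
f 68 69 70
f 68 70 54
f 69 51 71
f 69 71 70
f 70 71 72
f 70 72 54
f 71 51 73
f 71 73 72
f 72 73 74
f 72 74 54
f 73 51 75
f 73 75 74
f 74 75 76
f 74 76 54
f 75 51 52
f 75 52 76
f 76 52 53
f 76 53 54
f 78 77 81
f 78 81 79
f 79 81 82
f 79 82 80
f 81 77 83
f 81 83 82
f 82 83 84
f 82 84 80
f 83 77 85
f 83 85 84
f 84 85 86
f 84 86 80
f 85 77 87
f 85 87 86
f 86 87 88
f 86 88 80
f 87 77 89
f 87 89 88
f 88 89 90
f 88 90 80
f 89 77 91
f 89 91 90
f 90 91 92
f 90 92 80
f 91 77 93
f 91 93 92
f 92 93 94
f 92 94 80
f 93 77 78
f 93 78 94
f 94 78 79
f 94 79 80
f 96 95 98
f 96 98 97
f 98 95 99
f 98 99 97
f 99 95 100
f 99 100 97
f 100 95 101
f 100 101 97
f 101 95 102
f 101 102 97
f 102 95 103
f 102 103 97
f 103 95 104
f 103 104 97
f 104 95 105
f 104 105 97
f 105 95 106
f 105 106 97
f 106 95 107
f 106 107 97
f 107 95 108
f 107 108 97
f 108 95 96
f 108 96 97



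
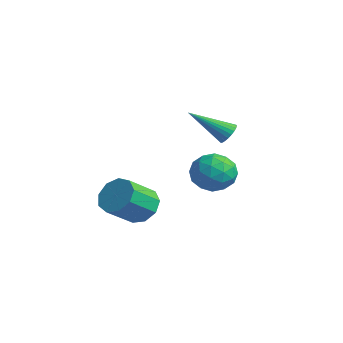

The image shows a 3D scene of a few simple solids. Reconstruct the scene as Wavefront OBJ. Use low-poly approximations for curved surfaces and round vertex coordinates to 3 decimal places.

v 1.659 2.195 0.865
v 2.562 2.267 0.13
v 1.178 0.533 0.11
v 2.081 0.605 -0.625
v 2.269 0.442 0.515
v 2.566 1.47 0.982
v 1.174 1.33 -0.742
v 1.471 2.358 -0.275
v 2.262 1.733 -0.864
v 2.939 1.184 -0.087
v 0.801 1.616 0.327
v 1.478 1.067 1.104
v 2.153 2.377 0.564
v 1.587 0.423 -0.324
v 1.697 0.327 0.347
v 2.228 0.37 -0.086
v 2.155 1.908 1.065
v 2.686 1.951 0.632
v 2.514 0.878 0.859
v 1.054 0.849 -0.392
v 1.585 0.892 -0.825
v 1.512 2.43 0.326
v 2.043 2.473 -0.107
v 1.226 1.922 -0.619
v 2.508 2.106 -0.452
v 2.224 1.128 -0.896
v 1.691 1.555 -0.965
v 1.866 2.159 -0.69
v 2.905 1.783 0.004
v 2.622 0.806 -0.44
v 2.733 0.71 0.231
v 2.908 1.314 0.505
v 2.729 1.469 -0.58
v 1.118 1.994 0.68
v 0.835 1.017 0.236
v 0.832 1.486 -0.265
v 1.007 2.09 0.009
v 1.516 1.672 1.136
v 1.232 0.694 0.692
v 1.874 0.641 0.93
v 2.049 1.245 1.205
v 1.011 1.331 0.82
v 3.853 0.951 3.274
v 4.253 0.539 3.067
v 2.947 -0.571 4.546
v 4.37 0.627 3.255
v 4.408 0.764 3.446
v 4.361 0.93 3.611
v 4.237 1.098 3.724
v 4.055 1.244 3.769
v 3.842 1.346 3.739
v 3.63 1.387 3.638
v 3.453 1.362 3.481
v 3.336 1.274 3.293
v 3.298 1.137 3.102
v 3.345 0.972 2.937
v 3.469 0.803 2.824
v 3.651 0.657 2.779
v 3.864 0.556 2.81
v 4.076 0.514 2.911
v 0.061 -1.318 -2.091
v 1.109 -1.165 -2.149
v 1.386 -2.649 -1.046
v 0.339 -2.802 -0.989
v 0.835 -0.798 -1.586
v 1.112 -2.283 -0.483
v 0.199 -0.675 -1.26
v 0.476 -2.159 -0.157
v -0.501 -0.852 -1.323
v -0.224 -2.337 -0.22
v -0.938 -1.247 -1.746
v -0.661 -2.732 -0.643
v -0.907 -1.676 -2.33
v -0.63 -3.16 -1.227
v -0.423 -1.936 -2.803
v -0.146 -3.421 -1.7
v 0.287 -1.908 -2.942
v 0.564 -3.392 -1.84
v 0.893 -1.603 -2.684
v 1.17 -3.088 -1.581
f 1 38 17
f 38 12 41
f 17 41 6
f 38 41 17
f 1 17 13
f 17 6 18
f 13 18 2
f 17 18 13
f 1 13 22
f 13 2 23
f 22 23 8
f 13 23 22
f 1 22 34
f 22 8 37
f 34 37 11
f 22 37 34
f 1 34 38
f 34 11 42
f 38 42 12
f 34 42 38
f 2 18 29
f 18 6 32
f 29 32 10
f 18 32 29
f 6 41 19
f 41 12 40
f 19 40 5
f 41 40 19
f 12 42 39
f 42 11 35
f 39 35 3
f 42 35 39
f 11 37 36
f 37 8 24
f 36 24 7
f 37 24 36
f 8 23 28
f 23 2 25
f 28 25 9
f 23 25 28
f 4 30 16
f 30 10 31
f 16 31 5
f 30 31 16
f 4 16 14
f 16 5 15
f 14 15 3
f 16 15 14
f 4 14 21
f 14 3 20
f 21 20 7
f 14 20 21
f 4 21 26
f 21 7 27
f 26 27 9
f 21 27 26
f 4 26 30
f 26 9 33
f 30 33 10
f 26 33 30
f 5 31 19
f 31 10 32
f 19 32 6
f 31 32 19
f 3 15 39
f 15 5 40
f 39 40 12
f 15 40 39
f 7 20 36
f 20 3 35
f 36 35 11
f 20 35 36
f 9 27 28
f 27 7 24
f 28 24 8
f 27 24 28
f 10 33 29
f 33 9 25
f 29 25 2
f 33 25 29
f 44 43 46
f 44 46 45
f 46 43 47
f 46 47 45
f 47 43 48
f 47 48 45
f 48 43 49
f 48 49 45
f 49 43 50
f 49 50 45
f 50 43 51
f 50 51 45
f 51 43 52
f 51 52 45
f 52 43 53
f 52 53 45
f 53 43 54
f 53 54 45
f 54 43 55
f 54 55 45
f 55 43 56
f 55 56 45
f 56 43 57
f 56 57 45
f 57 43 58
f 57 58 45
f 58 43 59
f 58 59 45
f 59 43 60
f 59 60 45
f 60 43 44
f 60 44 45
f 62 61 65
f 62 65 63
f 63 65 66
f 63 66 64
f 65 61 67
f 65 67 66
f 66 67 68
f 66 68 64
f 67 61 69
f 67 69 68
f 68 69 70
f 68 70 64
f 69 61 71
f 69 71 70
f 70 71 72
f 70 72 64
f 71 61 73
f 71 73 72
f 72 73 74
f 72 74 64
f 73 61 75
f 73 75 74
f 74 75 76
f 74 76 64
f 75 61 77
f 75 77 76
f 76 77 78
f 76 78 64
f 77 61 79
f 77 79 78
f 78 79 80
f 78 80 64
f 79 61 62
f 79 62 80
f 80 62 63
f 80 63 64



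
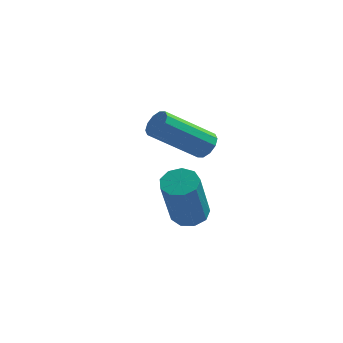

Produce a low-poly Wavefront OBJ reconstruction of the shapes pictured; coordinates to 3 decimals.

v -2.93 1.797 -1.048
v -2.689 2.057 -0.628
v -4.209 1.403 0.649
v -4.45 1.143 0.228
v -2.906 2.274 -0.775
v -4.426 1.62 0.501
v -3.132 2.308 -1.027
v -4.652 1.654 0.25
v -3.281 2.147 -1.286
v -4.801 1.493 -0.01
v -3.296 1.853 -1.455
v -4.816 1.199 -0.179
v -3.171 1.537 -1.469
v -4.691 0.883 -0.192
v -2.954 1.32 -1.321
v -4.474 0.666 -0.045
v -2.728 1.286 -1.07
v -4.248 0.632 0.207
v -2.579 1.447 -0.81
v -4.099 0.793 0.466
v -2.564 1.741 -0.641
v -4.084 1.087 0.635
v -2.901 -1.573 -2.067
v -2.518 -1.127 -1.839
v -2.697 -1.942 0.055
v -3.079 -2.387 -0.173
v -2.928 -0.993 -1.821
v -3.106 -1.808 0.074
v -3.325 -1.131 -1.917
v -3.503 -1.946 -0.023
v -3.523 -1.475 -2.084
v -3.701 -2.29 -0.19
v -3.43 -1.865 -2.243
v -3.609 -2.68 -0.349
v -3.09 -2.118 -2.32
v -3.268 -2.933 -0.425
v -2.661 -2.116 -2.278
v -2.839 -2.93 -0.384
v -2.344 -1.859 -2.138
v -2.523 -2.674 -0.244
v -2.288 -1.468 -1.965
v -2.466 -2.283 -0.07
f 2 1 5
f 2 5 3
f 3 5 6
f 3 6 4
f 5 1 7
f 5 7 6
f 6 7 8
f 6 8 4
f 7 1 9
f 7 9 8
f 8 9 10
f 8 10 4
f 9 1 11
f 9 11 10
f 10 11 12
f 10 12 4
f 11 1 13
f 11 13 12
f 12 13 14
f 12 14 4
f 13 1 15
f 13 15 14
f 14 15 16
f 14 16 4
f 15 1 17
f 15 17 16
f 16 17 18
f 16 18 4
f 17 1 19
f 17 19 18
f 18 19 20
f 18 20 4
f 19 1 21
f 19 21 20
f 20 21 22
f 20 22 4
f 21 1 2
f 21 2 22
f 22 2 3
f 22 3 4
f 24 23 27
f 24 27 25
f 25 27 28
f 25 28 26
f 27 23 29
f 27 29 28
f 28 29 30
f 28 30 26
f 29 23 31
f 29 31 30
f 30 31 32
f 30 32 26
f 31 23 33
f 31 33 32
f 32 33 34
f 32 34 26
f 33 23 35
f 33 35 34
f 34 35 36
f 34 36 26
f 35 23 37
f 35 37 36
f 36 37 38
f 36 38 26
f 37 23 39
f 37 39 38
f 38 39 40
f 38 40 26
f 39 23 41
f 39 41 40
f 40 41 42
f 40 42 26
f 41 23 24
f 41 24 42
f 42 24 25
f 42 25 26



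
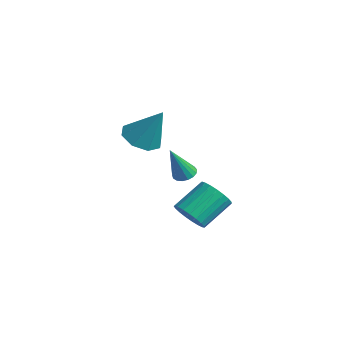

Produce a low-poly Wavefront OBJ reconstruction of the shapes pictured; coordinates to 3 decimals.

v -3.856 1.189 3.13
v -3.212 1.752 2.612
v -2.964 1.771 4.87
v -3.845 2.136 2.808
v -4.484 1.965 3.192
v -4.755 1.34 3.541
v -4.5 0.627 3.649
v -3.868 0.243 3.453
v -3.228 0.413 3.068
v -2.957 1.038 2.719
v -2.55 2.597 1.164
v -1.995 2.727 1.156
v -2.33 1.763 2.856
v -2.111 2.943 1.277
v -2.328 3.079 1.372
v -2.595 3.104 1.419
v -2.852 3.014 1.408
v -3.04 2.828 1.341
v -3.116 2.589 1.233
v -3.062 2.352 1.109
v -2.891 2.171 0.998
v -2.642 2.088 0.925
v -2.371 2.121 0.906
v -2.142 2.263 0.946
v -2.007 2.482 1.036
v -2.686 2.9 -1.687
v -1.849 2.785 -1.379
v -2.036 4.245 -0.326
v -2.874 4.36 -0.633
v -1.793 3.006 -1.676
v -1.98 4.467 -0.622
v -1.892 3.209 -1.974
v -2.079 4.669 -0.921
v -2.128 3.359 -2.223
v -2.315 4.819 -1.17
v -2.461 3.429 -2.379
v -2.648 4.889 -1.326
v -2.833 3.407 -2.416
v -3.02 4.867 -1.362
v -3.179 3.298 -2.326
v -3.366 4.758 -1.273
v -3.441 3.12 -2.126
v -3.628 4.58 -1.072
v -3.572 2.904 -1.85
v -3.759 4.364 -0.796
v -3.55 2.687 -1.545
v -3.737 4.147 -0.492
v -3.378 2.507 -1.265
v -3.565 3.968 -0.212
v -3.087 2.395 -1.058
v -3.274 3.855 -0.005
v -2.727 2.371 -0.96
v -2.914 3.831 0.093
v -2.36 2.437 -0.987
v -2.547 3.897 0.066
v -2.049 2.584 -1.135
v -2.236 4.044 -0.082
f 2 1 4
f 2 4 3
f 4 1 5
f 4 5 3
f 5 1 6
f 5 6 3
f 6 1 7
f 6 7 3
f 7 1 8
f 7 8 3
f 8 1 9
f 8 9 3
f 9 1 10
f 9 10 3
f 10 1 2
f 10 2 3
f 12 11 14
f 12 14 13
f 14 11 15
f 14 15 13
f 15 11 16
f 15 16 13
f 16 11 17
f 16 17 13
f 17 11 18
f 17 18 13
f 18 11 19
f 18 19 13
f 19 11 20
f 19 20 13
f 20 11 21
f 20 21 13
f 21 11 22
f 21 22 13
f 22 11 23
f 22 23 13
f 23 11 24
f 23 24 13
f 24 11 25
f 24 25 13
f 25 11 12
f 25 12 13
f 27 26 30
f 27 30 28
f 28 30 31
f 28 31 29
f 30 26 32
f 30 32 31
f 31 32 33
f 31 33 29
f 32 26 34
f 32 34 33
f 33 34 35
f 33 35 29
f 34 26 36
f 34 36 35
f 35 36 37
f 35 37 29
f 36 26 38
f 36 38 37
f 37 38 39
f 37 39 29
f 38 26 40
f 38 40 39
f 39 40 41
f 39 41 29
f 40 26 42
f 40 42 41
f 41 42 43
f 41 43 29
f 42 26 44
f 42 44 43
f 43 44 45
f 43 45 29
f 44 26 46
f 44 46 45
f 45 46 47
f 45 47 29
f 46 26 48
f 46 48 47
f 47 48 49
f 47 49 29
f 48 26 50
f 48 50 49
f 49 50 51
f 49 51 29
f 50 26 52
f 50 52 51
f 51 52 53
f 51 53 29
f 52 26 54
f 52 54 53
f 53 54 55
f 53 55 29
f 54 26 56
f 54 56 55
f 55 56 57
f 55 57 29
f 56 26 27
f 56 27 57
f 57 27 28
f 57 28 29



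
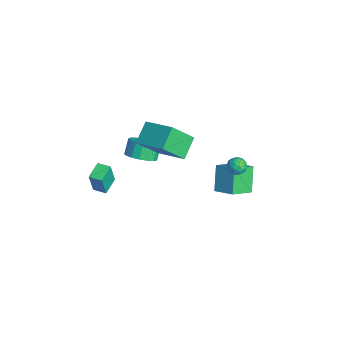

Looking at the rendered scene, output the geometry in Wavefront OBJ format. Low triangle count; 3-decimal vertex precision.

v -2.604 -4.456 -1.826
v -2.32 -4.756 -0.146
v -3.511 -3.693 -1.536
v -3.226 -3.993 0.143
v -2.034 -3.787 -1.803
v -1.749 -4.087 -0.124
v -2.94 -3.024 -1.514
v -2.656 -3.324 0.166
v -2.688 -1.433 0.622
v -2.167 -0.559 0.555
v -2.73 -0.153 1.471
v -3.252 -1.027 1.538
v -2.561 -0.482 0.278
v -3.125 -0.075 1.194
v -2.985 -0.622 0.079
v -3.548 -0.215 0.996
v -3.34 -0.948 0.006
v -3.904 -0.542 0.922
v -3.547 -1.386 0.073
v -4.11 -0.979 0.989
v -3.556 -1.834 0.266
v -4.12 -1.427 1.182
v -3.367 -2.191 0.541
v -3.93 -1.784 1.457
v -3.022 -2.374 0.834
v -3.586 -1.967 1.75
v -2.601 -2.341 1.079
v -3.164 -1.935 1.995
v -2.2 -2.101 1.219
v -2.763 -1.694 2.135
v -1.91 -1.708 1.222
v -2.474 -1.301 2.138
v -1.799 -1.251 1.088
v -2.363 -0.845 2.004
v -1.892 -0.837 0.847
v -2.455 -0.43 1.763
v -1.804 -0.578 1.684
v -1.535 -1.99 3.323
v -2.812 0.286 2.595
v -2.542 -1.126 4.233
v -0.118 0.606 2.427
v 0.152 -0.806 4.065
v -1.125 1.47 3.337
v -0.856 0.058 4.976
v 1.428 3.252 3.125
v 1.843 3.68 2.889
v 2.217 2.7 3.511
v 2.632 3.128 3.275
v 2.246 3.289 3.762
v 1.758 3.63 3.523
v 2.302 2.75 2.877
v 1.814 3.091 2.638
v 2.383 3.37 2.736
v 2.349 3.704 3.283
v 1.711 2.676 3.117
v 1.677 3.01 3.664
v 1.566 3.514 2.973
v 2.494 2.866 3.427
v 2.267 2.96 3.713
v 2.511 3.212 3.574
v 1.516 3.485 3.346
v 1.76 3.737 3.207
v 1.998 3.507 3.72
v 2.3 2.643 3.193
v 2.544 2.895 3.054
v 1.549 3.168 2.826
v 1.793 3.42 2.687
v 2.062 2.873 2.68
v 2.127 3.584 2.745
v 2.591 3.26 2.971
v 2.397 3.037 2.737
v 2.11 3.238 2.597
v 2.107 3.78 3.066
v 2.571 3.456 3.293
v 2.344 3.55 3.579
v 2.058 3.751 3.439
v 2.424 3.598 2.976
v 1.489 2.924 3.107
v 1.953 2.6 3.334
v 2.002 2.629 2.961
v 1.716 2.83 2.821
v 1.469 3.12 3.429
v 1.933 2.796 3.655
v 1.95 3.142 3.803
v 1.663 3.343 3.663
v 1.636 2.782 3.424
v -0.701 2.665 -1.973
v -1.748 3.053 -0.486
v -1.312 4.074 -2.771
v -2.36 4.461 -1.284
v 0.42 3.479 -1.396
v -0.628 3.866 0.091
v -0.192 4.887 -2.194
v -1.239 5.275 -0.707
f 2 4 1
f 5 2 1
f 1 4 3
f 3 5 1
f 2 8 4
f 6 2 5
f 6 8 2
f 4 8 3
f 7 5 3
f 3 8 7
f 7 6 5
f 8 6 7
f 10 9 13
f 10 13 11
f 11 13 14
f 11 14 12
f 13 9 15
f 13 15 14
f 14 15 16
f 14 16 12
f 15 9 17
f 15 17 16
f 16 17 18
f 16 18 12
f 17 9 19
f 17 19 18
f 18 19 20
f 18 20 12
f 19 9 21
f 19 21 20
f 20 21 22
f 20 22 12
f 21 9 23
f 21 23 22
f 22 23 24
f 22 24 12
f 23 9 25
f 23 25 24
f 24 25 26
f 24 26 12
f 25 9 27
f 25 27 26
f 26 27 28
f 26 28 12
f 27 9 29
f 27 29 28
f 28 29 30
f 28 30 12
f 29 9 31
f 29 31 30
f 30 31 32
f 30 32 12
f 31 9 33
f 31 33 32
f 32 33 34
f 32 34 12
f 33 9 35
f 33 35 34
f 34 35 36
f 34 36 12
f 35 9 10
f 35 10 36
f 36 10 11
f 36 11 12
f 38 40 37
f 41 38 37
f 37 40 39
f 39 41 37
f 38 44 40
f 42 38 41
f 42 44 38
f 40 44 39
f 43 41 39
f 39 44 43
f 43 42 41
f 44 42 43
f 45 82 61
f 82 56 85
f 61 85 50
f 82 85 61
f 45 61 57
f 61 50 62
f 57 62 46
f 61 62 57
f 45 57 66
f 57 46 67
f 66 67 52
f 57 67 66
f 45 66 78
f 66 52 81
f 78 81 55
f 66 81 78
f 45 78 82
f 78 55 86
f 82 86 56
f 78 86 82
f 46 62 73
f 62 50 76
f 73 76 54
f 62 76 73
f 50 85 63
f 85 56 84
f 63 84 49
f 85 84 63
f 56 86 83
f 86 55 79
f 83 79 47
f 86 79 83
f 55 81 80
f 81 52 68
f 80 68 51
f 81 68 80
f 52 67 72
f 67 46 69
f 72 69 53
f 67 69 72
f 48 74 60
f 74 54 75
f 60 75 49
f 74 75 60
f 48 60 58
f 60 49 59
f 58 59 47
f 60 59 58
f 48 58 65
f 58 47 64
f 65 64 51
f 58 64 65
f 48 65 70
f 65 51 71
f 70 71 53
f 65 71 70
f 48 70 74
f 70 53 77
f 74 77 54
f 70 77 74
f 49 75 63
f 75 54 76
f 63 76 50
f 75 76 63
f 47 59 83
f 59 49 84
f 83 84 56
f 59 84 83
f 51 64 80
f 64 47 79
f 80 79 55
f 64 79 80
f 53 71 72
f 71 51 68
f 72 68 52
f 71 68 72
f 54 77 73
f 77 53 69
f 73 69 46
f 77 69 73
f 88 90 87
f 91 88 87
f 87 90 89
f 89 91 87
f 88 94 90
f 92 88 91
f 92 94 88
f 90 94 89
f 93 91 89
f 89 94 93
f 93 92 91
f 94 92 93



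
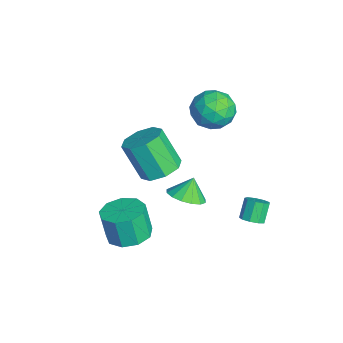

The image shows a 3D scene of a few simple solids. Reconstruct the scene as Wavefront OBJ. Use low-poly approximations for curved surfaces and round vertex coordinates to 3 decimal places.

v -3.253 3.519 0.089
v -2.417 2.811 0.49
v -4.463 2.069 0.05
v -3.627 1.361 0.451
v -4.075 2.186 1.144
v -3.327 3.082 1.168
v -3.553 1.798 -0.628
v -2.805 2.694 -0.604
v -2.602 1.747 0.047
v -2.925 1.987 1.143
v -3.955 2.893 -0.603
v -4.278 3.133 0.493
v -2.729 3.292 0.293
v -4.151 1.588 0.247
v -4.414 2.073 0.655
v -3.923 1.656 0.89
v -3.264 3.452 0.692
v -2.772 3.035 0.928
v -3.747 2.668 1.312
v -4.108 1.845 -0.388
v -3.616 1.428 -0.152
v -2.957 3.224 -0.35
v -2.466 2.807 -0.115
v -3.133 2.212 -0.772
v -2.346 2.25 0.268
v -3.057 1.398 0.245
v -3.014 1.655 -0.389
v -2.574 2.182 -0.375
v -2.536 2.391 0.912
v -3.247 1.539 0.889
v -3.51 2.024 1.297
v -3.071 2.551 1.311
v -2.645 1.766 0.652
v -3.633 3.341 -0.349
v -4.344 2.489 -0.372
v -3.809 2.329 -0.771
v -3.37 2.856 -0.757
v -3.823 3.482 0.295
v -4.534 2.63 0.272
v -4.306 2.698 0.915
v -3.866 3.225 0.929
v -4.235 3.114 -0.112
v 2.308 3.232 -2.661
v 2.808 3.423 -2.413
v 2.251 3.76 -1.551
v 1.752 3.568 -1.799
v 2.643 3.717 -2.635
v 2.086 4.054 -1.773
v 2.321 3.784 -2.869
v 1.764 4.121 -2.007
v 1.993 3.592 -3.006
v 1.436 3.929 -2.144
v 1.813 3.232 -2.981
v 1.256 3.569 -2.119
v 1.865 2.871 -2.807
v 1.308 3.208 -1.945
v 2.124 2.68 -2.564
v 1.567 3.016 -1.703
v 2.47 2.746 -2.367
v 1.913 3.083 -1.505
v 2.74 3.04 -2.307
v 2.183 3.377 -1.445
v 1.882 -2.251 -3.258
v 2.896 -1.985 -3.043
v 2.632 -2.244 -1.486
v 1.618 -2.509 -1.702
v 2.47 -1.39 -3.016
v 2.207 -1.649 -1.459
v 1.769 -1.198 -3.103
v 1.506 -1.457 -1.546
v 1.121 -1.498 -3.262
v 0.857 -1.757 -1.705
v 0.829 -2.15 -3.42
v 0.565 -2.409 -1.863
v 1.029 -2.85 -3.502
v 0.766 -3.108 -1.945
v 1.629 -3.268 -3.47
v 1.365 -3.527 -1.914
v 2.346 -3.211 -3.339
v 2.083 -3.47 -1.783
v 2.847 -2.704 -3.17
v 2.583 -2.963 -1.614
v -0.486 0.703 -3.237
v 0.43 0.81 -2.935
v -0.854 1.117 -2.263
v 0.317 1.243 -3.162
v -0.012 1.532 -3.409
v -0.467 1.598 -3.61
v -0.927 1.425 -3.711
v -1.269 1.058 -3.684
v -1.401 0.596 -3.538
v -1.288 0.163 -3.311
v -0.96 -0.125 -3.064
v -0.504 -0.192 -2.863
v -0.044 -0.019 -2.763
v 0.298 0.348 -2.789
v -2.908 -0.082 -3.438
v -1.921 -0.02 -3.03
v -2.645 -0.837 -1.154
v -3.632 -0.898 -1.562
v -2.356 0.661 -2.901
v -3.08 -0.156 -1.026
v -3.115 0.908 -3.086
v -3.838 0.091 -1.211
v -3.752 0.575 -3.478
v -4.476 -0.242 -1.602
v -3.895 -0.143 -3.846
v -4.619 -0.96 -1.97
v -3.46 -0.824 -3.974
v -4.184 -1.641 -2.099
v -2.702 -1.071 -3.789
v -3.425 -1.888 -1.914
v -2.064 -0.738 -3.398
v -2.788 -1.555 -1.522
f 1 38 17
f 38 12 41
f 17 41 6
f 38 41 17
f 1 17 13
f 17 6 18
f 13 18 2
f 17 18 13
f 1 13 22
f 13 2 23
f 22 23 8
f 13 23 22
f 1 22 34
f 22 8 37
f 34 37 11
f 22 37 34
f 1 34 38
f 34 11 42
f 38 42 12
f 34 42 38
f 2 18 29
f 18 6 32
f 29 32 10
f 18 32 29
f 6 41 19
f 41 12 40
f 19 40 5
f 41 40 19
f 12 42 39
f 42 11 35
f 39 35 3
f 42 35 39
f 11 37 36
f 37 8 24
f 36 24 7
f 37 24 36
f 8 23 28
f 23 2 25
f 28 25 9
f 23 25 28
f 4 30 16
f 30 10 31
f 16 31 5
f 30 31 16
f 4 16 14
f 16 5 15
f 14 15 3
f 16 15 14
f 4 14 21
f 14 3 20
f 21 20 7
f 14 20 21
f 4 21 26
f 21 7 27
f 26 27 9
f 21 27 26
f 4 26 30
f 26 9 33
f 30 33 10
f 26 33 30
f 5 31 19
f 31 10 32
f 19 32 6
f 31 32 19
f 3 15 39
f 15 5 40
f 39 40 12
f 15 40 39
f 7 20 36
f 20 3 35
f 36 35 11
f 20 35 36
f 9 27 28
f 27 7 24
f 28 24 8
f 27 24 28
f 10 33 29
f 33 9 25
f 29 25 2
f 33 25 29
f 44 43 47
f 44 47 45
f 45 47 48
f 45 48 46
f 47 43 49
f 47 49 48
f 48 49 50
f 48 50 46
f 49 43 51
f 49 51 50
f 50 51 52
f 50 52 46
f 51 43 53
f 51 53 52
f 52 53 54
f 52 54 46
f 53 43 55
f 53 55 54
f 54 55 56
f 54 56 46
f 55 43 57
f 55 57 56
f 56 57 58
f 56 58 46
f 57 43 59
f 57 59 58
f 58 59 60
f 58 60 46
f 59 43 61
f 59 61 60
f 60 61 62
f 60 62 46
f 61 43 44
f 61 44 62
f 62 44 45
f 62 45 46
f 64 63 67
f 64 67 65
f 65 67 68
f 65 68 66
f 67 63 69
f 67 69 68
f 68 69 70
f 68 70 66
f 69 63 71
f 69 71 70
f 70 71 72
f 70 72 66
f 71 63 73
f 71 73 72
f 72 73 74
f 72 74 66
f 73 63 75
f 73 75 74
f 74 75 76
f 74 76 66
f 75 63 77
f 75 77 76
f 76 77 78
f 76 78 66
f 77 63 79
f 77 79 78
f 78 79 80
f 78 80 66
f 79 63 81
f 79 81 80
f 80 81 82
f 80 82 66
f 81 63 64
f 81 64 82
f 82 64 65
f 82 65 66
f 84 83 86
f 84 86 85
f 86 83 87
f 86 87 85
f 87 83 88
f 87 88 85
f 88 83 89
f 88 89 85
f 89 83 90
f 89 90 85
f 90 83 91
f 90 91 85
f 91 83 92
f 91 92 85
f 92 83 93
f 92 93 85
f 93 83 94
f 93 94 85
f 94 83 95
f 94 95 85
f 95 83 96
f 95 96 85
f 96 83 84
f 96 84 85
f 98 97 101
f 98 101 99
f 99 101 102
f 99 102 100
f 101 97 103
f 101 103 102
f 102 103 104
f 102 104 100
f 103 97 105
f 103 105 104
f 104 105 106
f 104 106 100
f 105 97 107
f 105 107 106
f 106 107 108
f 106 108 100
f 107 97 109
f 107 109 108
f 108 109 110
f 108 110 100
f 109 97 111
f 109 111 110
f 110 111 112
f 110 112 100
f 111 97 113
f 111 113 112
f 112 113 114
f 112 114 100
f 113 97 98
f 113 98 114
f 114 98 99
f 114 99 100



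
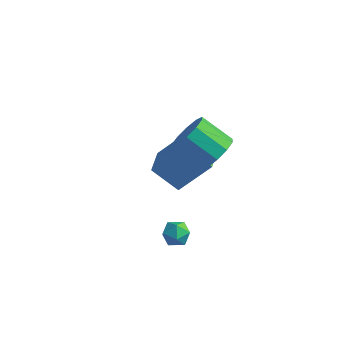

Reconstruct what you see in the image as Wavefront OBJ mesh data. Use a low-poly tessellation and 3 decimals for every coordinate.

v -0.009 1.84 -0.086
v 0.604 1.606 0.696
v -0.779 1.366 1.707
v -1.391 1.6 0.926
v 0.503 2.228 0.707
v -0.88 1.988 1.718
v 0.207 2.702 0.415
v -1.175 2.462 1.426
v -0.171 2.847 -0.068
v -1.554 2.607 0.943
v -0.487 2.607 -0.558
v -1.87 2.367 0.453
v -0.621 2.074 -0.867
v -2.004 1.834 0.144
v -0.52 1.452 -0.878
v -1.903 1.212 0.133
v -0.225 0.978 -0.586
v -1.607 0.738 0.425
v 0.154 0.833 -0.103
v -1.229 0.593 0.908
v 0.47 1.073 0.387
v -0.913 0.833 1.398
v -2.5 2.669 -4.536
v -3.716 2.337 -3.456
v -3.176 4.19 -4.83
v -4.392 3.858 -3.75
v -1.288 3.522 -2.91
v -2.504 3.19 -1.83
v -1.964 5.043 -3.204
v -3.18 4.711 -2.124
v 0.492 -1.111 -2.947
v 0.745 -1.461 -2.404
v -0.425 -1.759 -2.936
v -0.172 -2.109 -2.393
v -0.374 -1.449 -2.318
v 0.192 -1.049 -2.325
v 0.128 -2.171 -3.015
v 0.694 -1.771 -3.022
v 0.52 -2.116 -2.446
v 0.21 -1.669 -2.015
v 0.11 -1.551 -3.325
v -0.2 -1.104 -2.894
f 2 1 5
f 2 5 3
f 3 5 6
f 3 6 4
f 5 1 7
f 5 7 6
f 6 7 8
f 6 8 4
f 7 1 9
f 7 9 8
f 8 9 10
f 8 10 4
f 9 1 11
f 9 11 10
f 10 11 12
f 10 12 4
f 11 1 13
f 11 13 12
f 12 13 14
f 12 14 4
f 13 1 15
f 13 15 14
f 14 15 16
f 14 16 4
f 15 1 17
f 15 17 16
f 16 17 18
f 16 18 4
f 17 1 19
f 17 19 18
f 18 19 20
f 18 20 4
f 19 1 21
f 19 21 20
f 20 21 22
f 20 22 4
f 21 1 2
f 21 2 22
f 22 2 3
f 22 3 4
f 24 26 23
f 27 24 23
f 23 26 25
f 25 27 23
f 24 30 26
f 28 24 27
f 28 30 24
f 26 30 25
f 29 27 25
f 25 30 29
f 29 28 27
f 30 28 29
f 31 42 36
f 31 36 32
f 31 32 38
f 31 38 41
f 31 41 42
f 32 36 40
f 36 42 35
f 42 41 33
f 41 38 37
f 38 32 39
f 34 40 35
f 34 35 33
f 34 33 37
f 34 37 39
f 34 39 40
f 35 40 36
f 33 35 42
f 37 33 41
f 39 37 38
f 40 39 32

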